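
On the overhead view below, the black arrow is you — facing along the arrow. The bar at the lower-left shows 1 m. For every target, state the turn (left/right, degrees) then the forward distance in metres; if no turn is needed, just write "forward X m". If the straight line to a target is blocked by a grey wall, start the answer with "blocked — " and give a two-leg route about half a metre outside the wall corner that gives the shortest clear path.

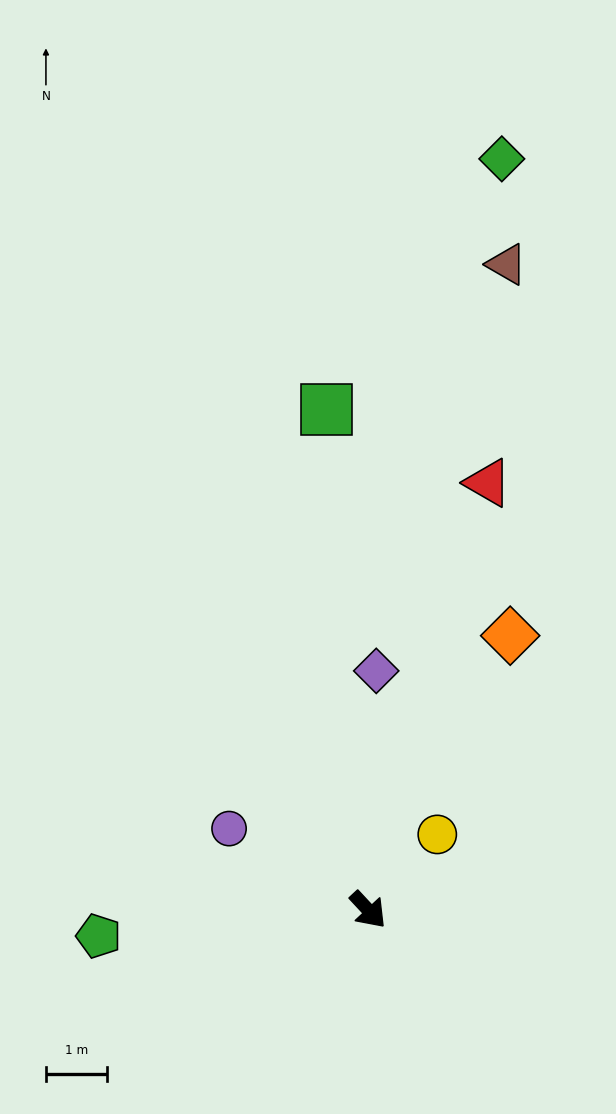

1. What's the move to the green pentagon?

turn right 127°, forward 4.5 m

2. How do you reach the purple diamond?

turn left 135°, forward 3.9 m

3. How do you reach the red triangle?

turn left 121°, forward 7.3 m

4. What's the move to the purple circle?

turn right 163°, forward 2.7 m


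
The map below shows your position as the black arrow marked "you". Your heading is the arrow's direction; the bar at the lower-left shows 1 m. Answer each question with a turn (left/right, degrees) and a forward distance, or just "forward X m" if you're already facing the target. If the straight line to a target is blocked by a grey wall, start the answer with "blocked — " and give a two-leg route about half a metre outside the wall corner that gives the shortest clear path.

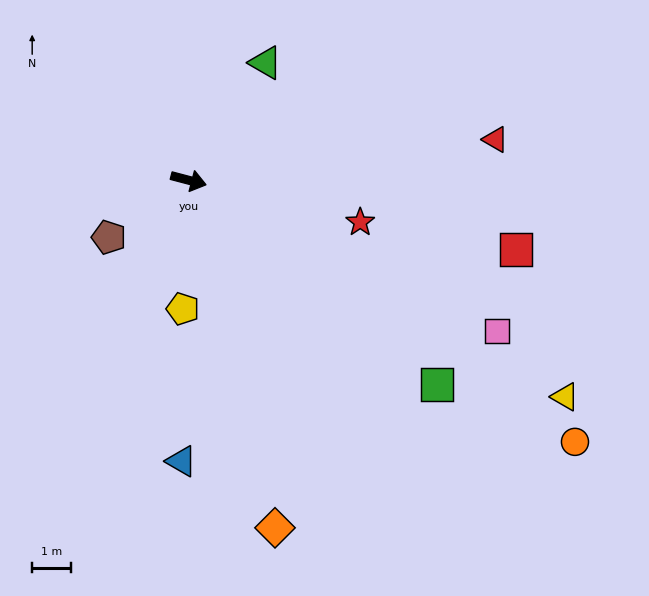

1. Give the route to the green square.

turn right 25°, forward 8.2 m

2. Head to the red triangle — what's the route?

turn left 22°, forward 7.9 m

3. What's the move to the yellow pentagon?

turn right 78°, forward 3.3 m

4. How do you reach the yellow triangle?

turn right 15°, forward 11.1 m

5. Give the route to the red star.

forward 4.5 m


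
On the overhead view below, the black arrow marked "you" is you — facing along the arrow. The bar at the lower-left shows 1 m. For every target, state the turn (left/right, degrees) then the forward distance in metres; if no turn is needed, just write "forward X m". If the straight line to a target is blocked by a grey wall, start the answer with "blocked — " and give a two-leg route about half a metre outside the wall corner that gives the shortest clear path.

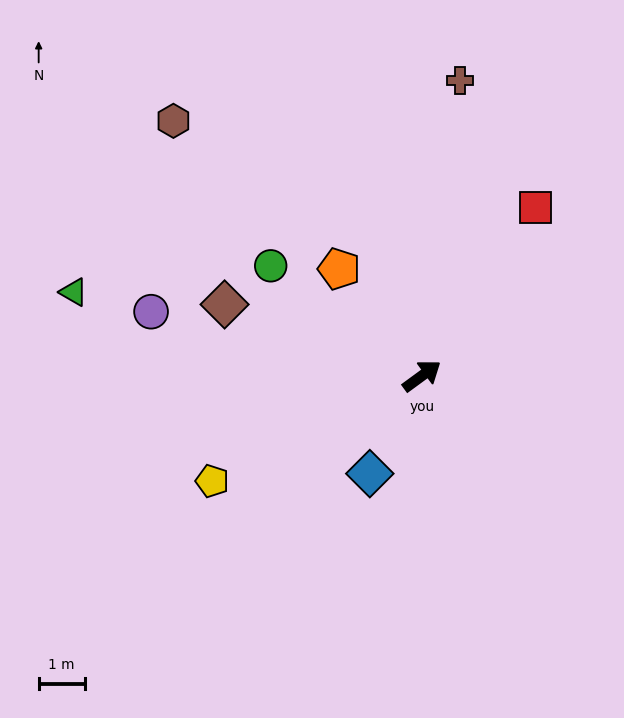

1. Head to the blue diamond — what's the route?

turn right 154°, forward 2.4 m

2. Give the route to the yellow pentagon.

turn left 170°, forward 5.1 m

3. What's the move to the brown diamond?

turn left 124°, forward 4.5 m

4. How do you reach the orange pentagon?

turn left 92°, forward 2.9 m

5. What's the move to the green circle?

turn left 108°, forward 4.1 m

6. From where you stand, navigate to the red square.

turn left 20°, forward 4.4 m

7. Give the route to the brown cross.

turn left 46°, forward 6.4 m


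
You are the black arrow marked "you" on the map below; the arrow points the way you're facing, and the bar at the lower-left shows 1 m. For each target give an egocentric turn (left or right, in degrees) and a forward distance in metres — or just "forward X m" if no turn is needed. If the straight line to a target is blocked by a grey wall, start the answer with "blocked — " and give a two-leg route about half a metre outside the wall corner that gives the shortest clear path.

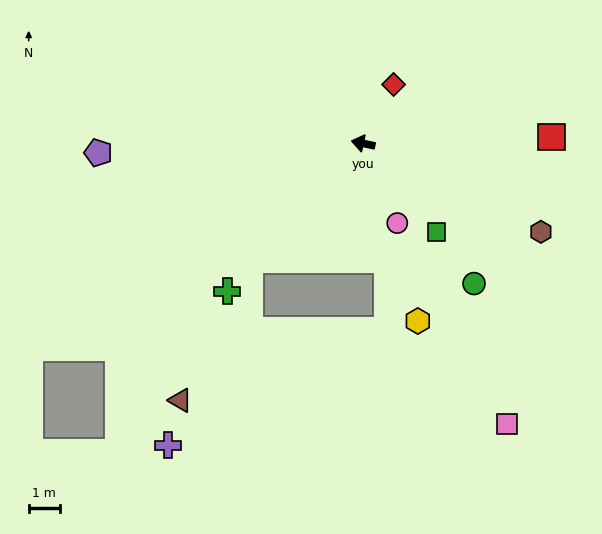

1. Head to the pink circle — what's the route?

turn left 125°, forward 2.8 m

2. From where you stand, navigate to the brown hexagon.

turn left 165°, forward 6.3 m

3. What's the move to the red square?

turn right 166°, forward 6.0 m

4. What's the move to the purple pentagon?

turn left 14°, forward 8.4 m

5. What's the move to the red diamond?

turn right 105°, forward 2.1 m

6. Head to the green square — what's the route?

turn left 141°, forward 3.7 m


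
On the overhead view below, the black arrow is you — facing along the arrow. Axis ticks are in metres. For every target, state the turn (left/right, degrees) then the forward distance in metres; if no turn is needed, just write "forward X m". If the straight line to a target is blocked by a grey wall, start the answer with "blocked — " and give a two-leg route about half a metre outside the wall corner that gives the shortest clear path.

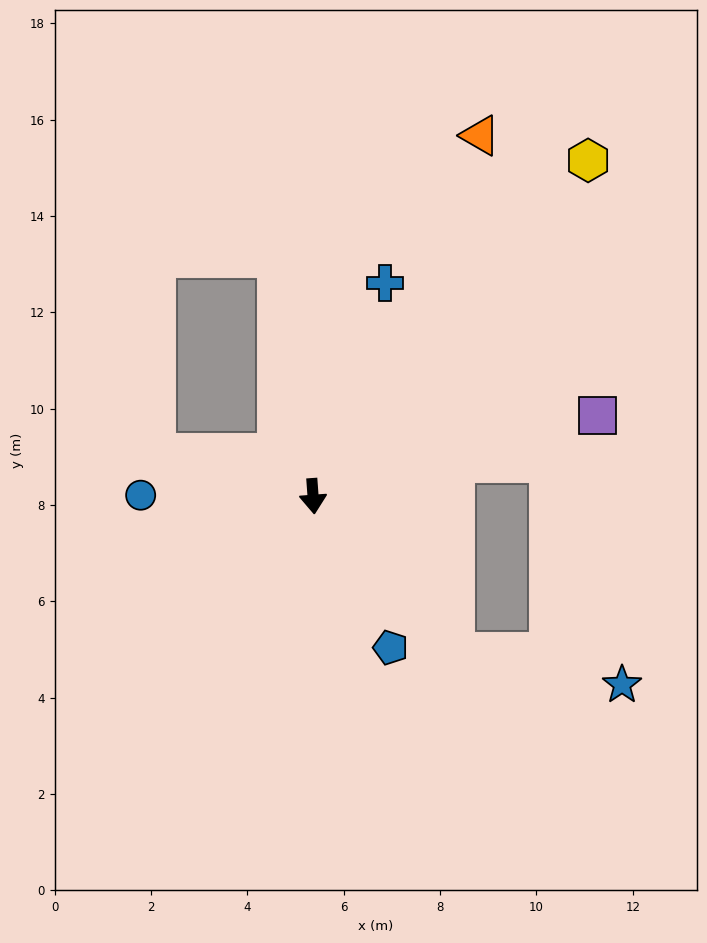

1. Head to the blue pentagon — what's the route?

turn left 23°, forward 3.5 m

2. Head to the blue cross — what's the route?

turn left 157°, forward 4.7 m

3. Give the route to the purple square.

turn left 102°, forward 6.1 m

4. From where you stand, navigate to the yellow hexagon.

turn left 137°, forward 9.0 m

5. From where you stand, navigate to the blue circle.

turn right 94°, forward 3.6 m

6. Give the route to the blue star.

blocked — turn left 38°, forward 4.4 m, then turn left 37°, forward 3.5 m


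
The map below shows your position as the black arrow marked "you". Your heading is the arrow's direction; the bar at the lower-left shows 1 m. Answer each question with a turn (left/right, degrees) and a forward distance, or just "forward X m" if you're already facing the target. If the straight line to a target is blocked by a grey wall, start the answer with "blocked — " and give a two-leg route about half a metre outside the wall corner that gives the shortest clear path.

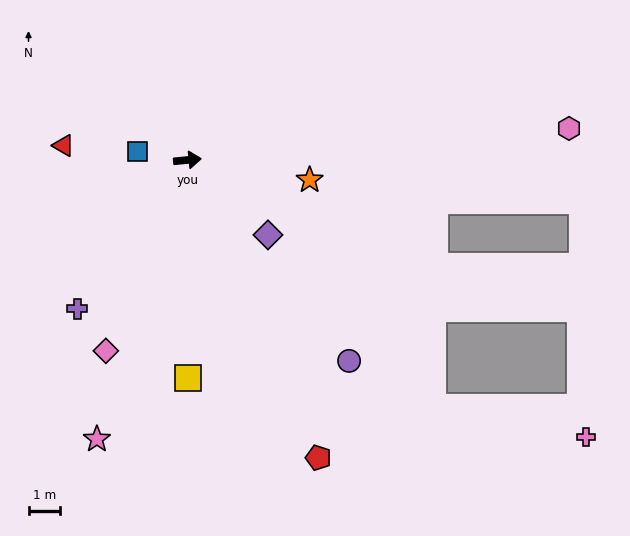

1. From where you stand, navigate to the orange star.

turn right 15°, forward 3.9 m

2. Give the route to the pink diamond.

turn right 119°, forward 6.6 m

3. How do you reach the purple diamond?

turn right 48°, forward 3.5 m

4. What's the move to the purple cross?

turn right 132°, forward 5.9 m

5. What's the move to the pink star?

turn right 114°, forward 9.3 m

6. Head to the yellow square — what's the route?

turn right 95°, forward 6.9 m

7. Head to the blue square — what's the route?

turn left 165°, forward 1.6 m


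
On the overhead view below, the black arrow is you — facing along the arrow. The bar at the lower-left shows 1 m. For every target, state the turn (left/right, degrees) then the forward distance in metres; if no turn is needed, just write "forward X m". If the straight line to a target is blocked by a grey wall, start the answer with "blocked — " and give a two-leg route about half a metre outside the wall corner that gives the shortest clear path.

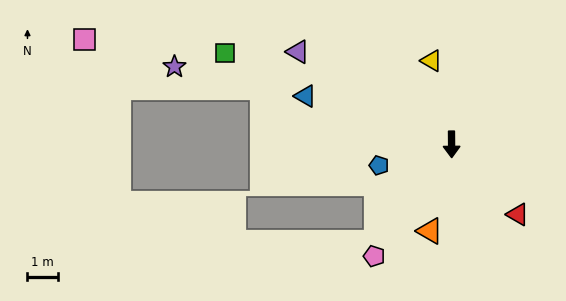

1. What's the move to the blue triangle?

turn right 109°, forward 5.1 m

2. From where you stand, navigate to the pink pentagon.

turn right 35°, forward 4.5 m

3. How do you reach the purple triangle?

turn right 122°, forward 6.0 m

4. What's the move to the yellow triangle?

turn right 167°, forward 2.9 m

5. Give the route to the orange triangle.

turn right 15°, forward 3.0 m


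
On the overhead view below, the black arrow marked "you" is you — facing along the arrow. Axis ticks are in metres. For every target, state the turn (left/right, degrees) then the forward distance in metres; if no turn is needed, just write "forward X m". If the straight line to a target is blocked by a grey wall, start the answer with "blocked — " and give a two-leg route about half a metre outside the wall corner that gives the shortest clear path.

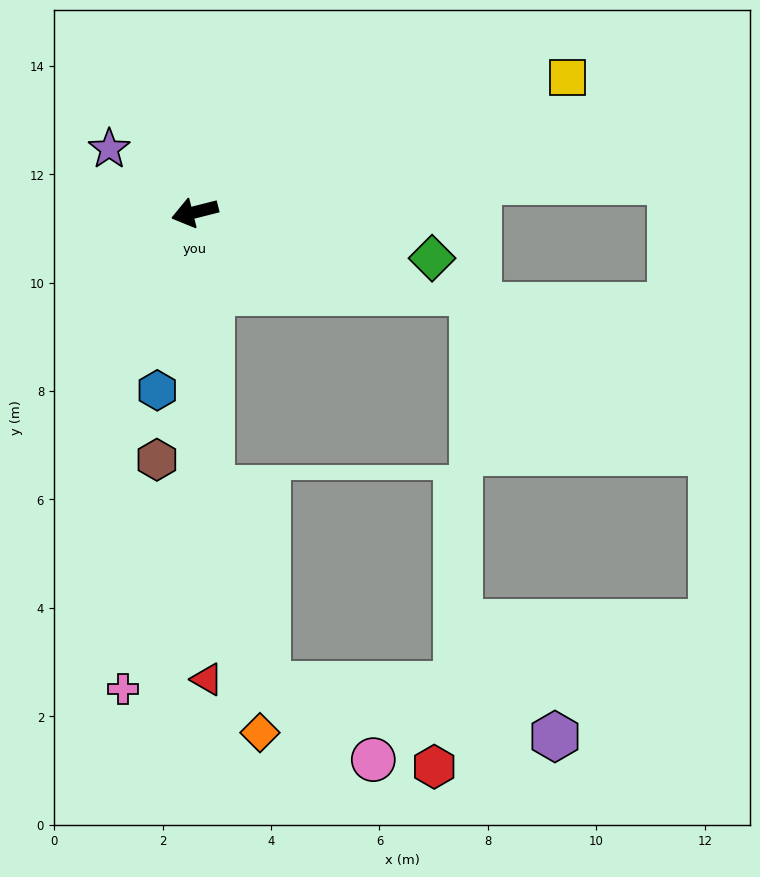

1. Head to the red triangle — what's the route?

turn left 77°, forward 8.6 m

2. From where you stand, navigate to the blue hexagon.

turn left 64°, forward 3.4 m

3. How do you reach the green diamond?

turn left 155°, forward 4.5 m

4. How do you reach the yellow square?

turn right 174°, forward 7.3 m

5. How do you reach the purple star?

turn right 51°, forward 2.0 m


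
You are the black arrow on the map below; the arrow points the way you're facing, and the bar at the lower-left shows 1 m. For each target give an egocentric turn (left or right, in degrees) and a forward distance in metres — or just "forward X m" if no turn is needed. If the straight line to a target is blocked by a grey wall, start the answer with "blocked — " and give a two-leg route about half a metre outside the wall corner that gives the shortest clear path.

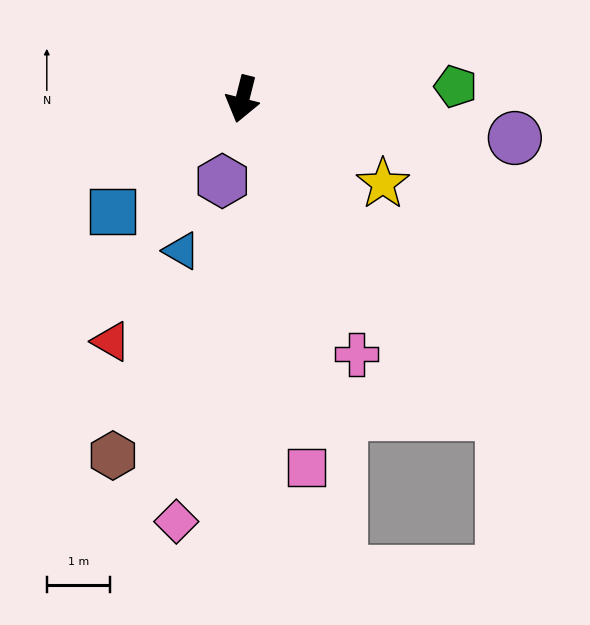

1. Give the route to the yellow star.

turn left 73°, forward 2.6 m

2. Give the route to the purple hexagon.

forward 1.3 m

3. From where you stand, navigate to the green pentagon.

turn left 108°, forward 3.4 m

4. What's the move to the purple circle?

turn left 96°, forward 4.3 m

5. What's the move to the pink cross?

turn left 38°, forward 4.4 m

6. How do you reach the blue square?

turn right 35°, forward 2.7 m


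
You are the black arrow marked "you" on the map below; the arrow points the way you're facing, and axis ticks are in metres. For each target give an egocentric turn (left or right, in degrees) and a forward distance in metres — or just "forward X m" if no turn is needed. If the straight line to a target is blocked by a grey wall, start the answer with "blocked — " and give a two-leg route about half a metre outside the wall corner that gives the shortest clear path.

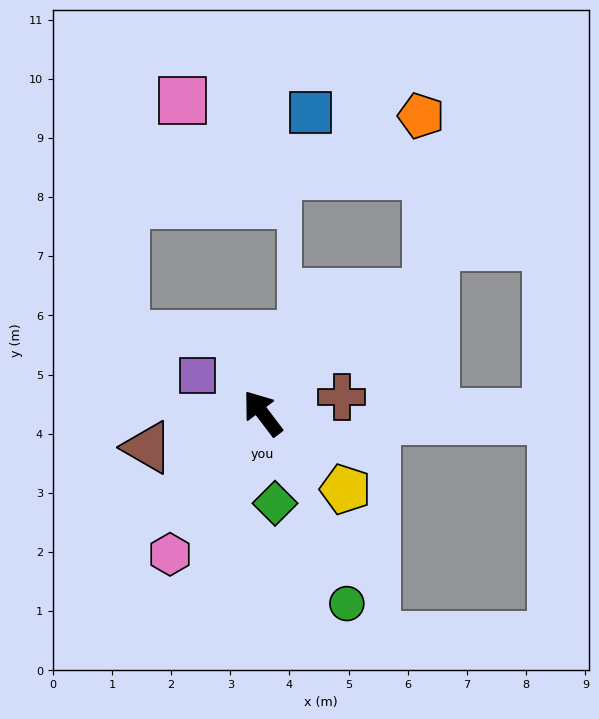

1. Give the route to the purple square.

turn left 23°, forward 1.3 m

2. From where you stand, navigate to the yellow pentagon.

turn right 170°, forward 1.9 m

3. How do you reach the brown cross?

turn right 115°, forward 1.4 m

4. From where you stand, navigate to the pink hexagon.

turn left 110°, forward 2.9 m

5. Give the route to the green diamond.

turn left 151°, forward 1.5 m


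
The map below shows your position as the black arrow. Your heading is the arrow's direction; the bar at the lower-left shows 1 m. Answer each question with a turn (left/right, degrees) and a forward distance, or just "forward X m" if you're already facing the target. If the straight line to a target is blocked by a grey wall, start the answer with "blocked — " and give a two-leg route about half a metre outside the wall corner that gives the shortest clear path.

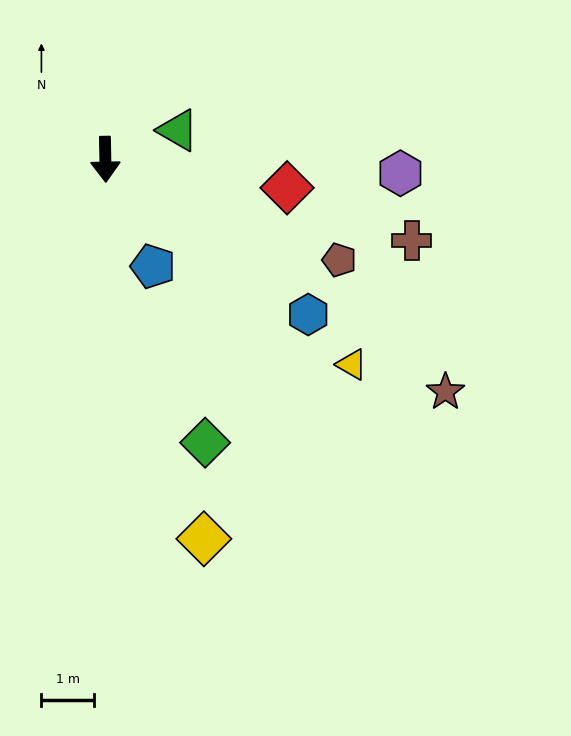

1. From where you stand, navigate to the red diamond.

turn left 80°, forward 3.5 m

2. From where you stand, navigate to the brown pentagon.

turn left 66°, forward 4.9 m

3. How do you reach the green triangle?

turn left 111°, forward 1.5 m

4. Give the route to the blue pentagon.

turn left 23°, forward 2.2 m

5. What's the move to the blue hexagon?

turn left 51°, forward 4.9 m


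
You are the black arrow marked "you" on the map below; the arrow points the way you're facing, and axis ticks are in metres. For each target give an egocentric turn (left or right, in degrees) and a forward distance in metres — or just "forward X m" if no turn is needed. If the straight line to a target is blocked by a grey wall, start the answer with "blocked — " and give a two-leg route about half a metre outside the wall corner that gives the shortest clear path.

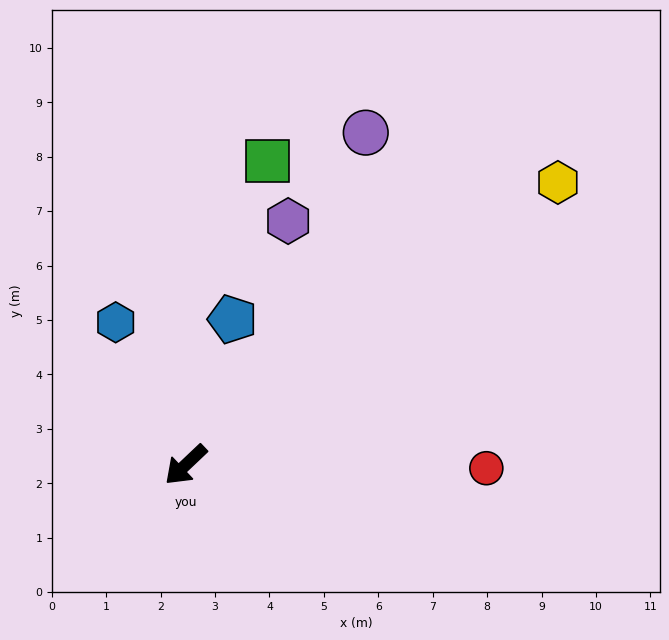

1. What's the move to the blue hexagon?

turn right 107°, forward 2.9 m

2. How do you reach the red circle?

turn left 136°, forward 5.5 m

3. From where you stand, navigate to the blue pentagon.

turn right 151°, forward 2.8 m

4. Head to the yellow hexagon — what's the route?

turn left 174°, forward 8.6 m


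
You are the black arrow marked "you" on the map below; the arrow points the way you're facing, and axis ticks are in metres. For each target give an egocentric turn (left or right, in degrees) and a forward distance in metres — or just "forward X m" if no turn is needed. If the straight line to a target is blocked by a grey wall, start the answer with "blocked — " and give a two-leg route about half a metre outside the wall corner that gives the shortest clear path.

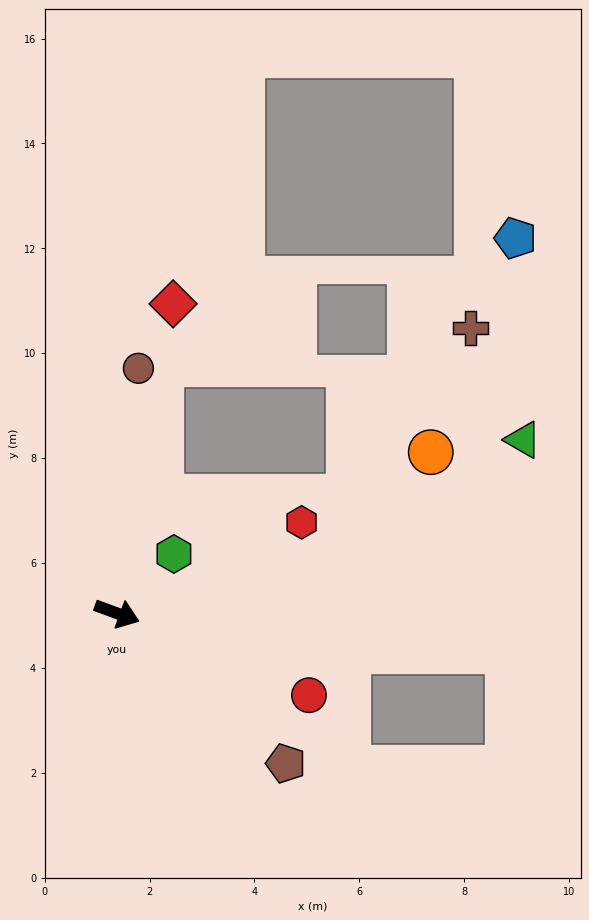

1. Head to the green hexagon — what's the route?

turn left 66°, forward 1.6 m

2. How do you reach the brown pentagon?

turn right 22°, forward 4.3 m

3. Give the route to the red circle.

turn right 3°, forward 4.0 m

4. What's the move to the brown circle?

turn left 105°, forward 4.7 m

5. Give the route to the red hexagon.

turn left 46°, forward 3.9 m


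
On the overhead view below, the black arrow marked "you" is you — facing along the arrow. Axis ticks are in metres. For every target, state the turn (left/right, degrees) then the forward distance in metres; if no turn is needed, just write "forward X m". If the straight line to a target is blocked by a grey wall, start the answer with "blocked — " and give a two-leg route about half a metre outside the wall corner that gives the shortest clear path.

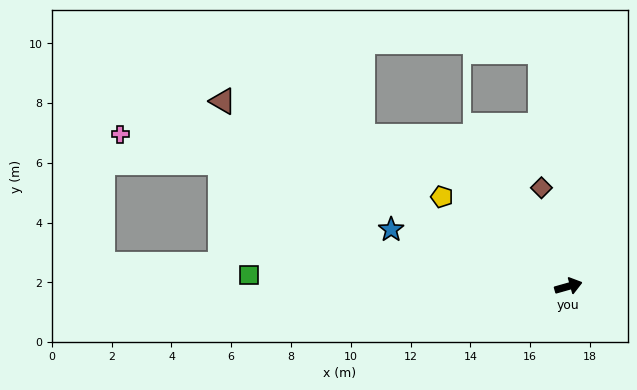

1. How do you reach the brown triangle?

turn left 136°, forward 13.1 m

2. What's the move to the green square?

turn left 162°, forward 10.7 m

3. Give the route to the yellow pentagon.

turn left 129°, forward 5.2 m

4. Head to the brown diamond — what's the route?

turn left 90°, forward 3.4 m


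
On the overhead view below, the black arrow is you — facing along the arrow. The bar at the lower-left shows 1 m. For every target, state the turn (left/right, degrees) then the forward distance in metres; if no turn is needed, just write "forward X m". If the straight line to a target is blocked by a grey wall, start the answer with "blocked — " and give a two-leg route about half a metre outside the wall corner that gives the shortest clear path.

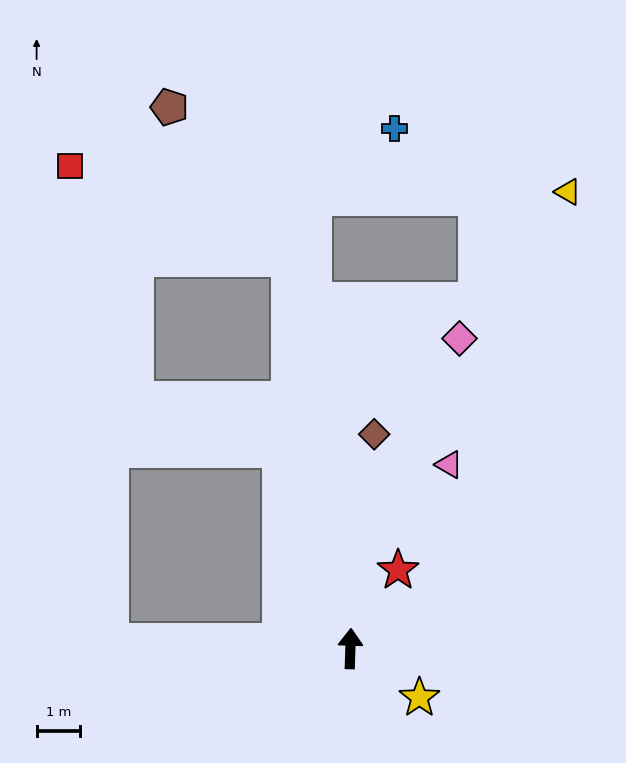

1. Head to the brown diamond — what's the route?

turn right 5°, forward 5.0 m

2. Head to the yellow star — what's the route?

turn right 124°, forward 1.9 m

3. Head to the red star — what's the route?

turn right 29°, forward 2.1 m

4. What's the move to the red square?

blocked — turn left 11°, forward 9.1 m, then turn left 58°, forward 5.5 m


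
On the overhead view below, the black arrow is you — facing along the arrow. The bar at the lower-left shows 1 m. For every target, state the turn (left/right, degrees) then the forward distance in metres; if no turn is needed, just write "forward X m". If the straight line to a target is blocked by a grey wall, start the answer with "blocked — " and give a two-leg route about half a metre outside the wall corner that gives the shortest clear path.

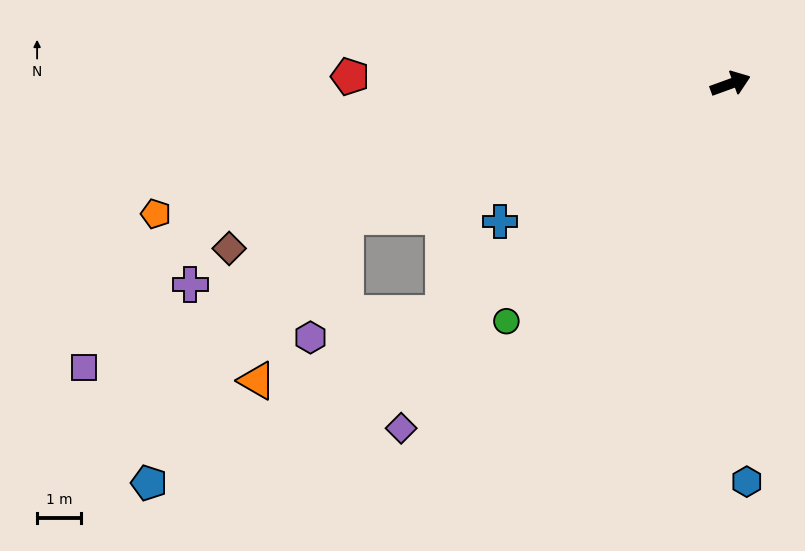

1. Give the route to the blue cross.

turn right 169°, forward 6.2 m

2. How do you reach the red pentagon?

turn left 159°, forward 8.8 m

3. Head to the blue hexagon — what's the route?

turn right 108°, forward 9.2 m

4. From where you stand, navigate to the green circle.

turn right 153°, forward 7.5 m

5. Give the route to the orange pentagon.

turn left 173°, forward 13.6 m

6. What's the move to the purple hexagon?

blocked — turn right 161°, forward 8.5 m, then turn right 29°, forward 3.1 m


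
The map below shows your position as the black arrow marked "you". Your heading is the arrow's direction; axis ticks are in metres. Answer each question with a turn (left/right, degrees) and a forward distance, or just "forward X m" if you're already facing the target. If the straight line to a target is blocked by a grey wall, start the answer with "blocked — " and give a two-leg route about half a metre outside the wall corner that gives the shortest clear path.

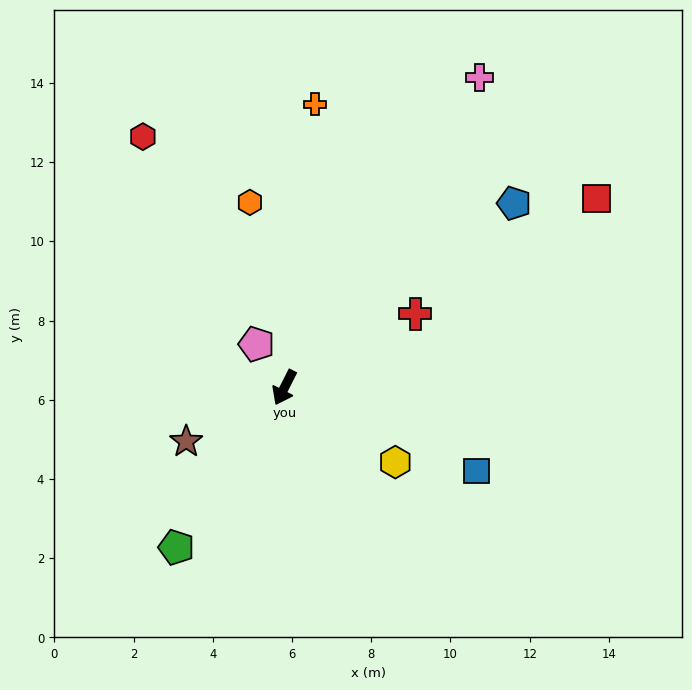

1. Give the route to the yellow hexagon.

turn left 83°, forward 3.4 m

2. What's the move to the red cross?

turn left 146°, forward 3.8 m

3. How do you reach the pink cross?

turn left 175°, forward 9.2 m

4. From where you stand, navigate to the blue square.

turn left 93°, forward 5.3 m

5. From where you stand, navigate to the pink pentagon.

turn right 120°, forward 1.3 m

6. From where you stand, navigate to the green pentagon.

turn right 7°, forward 4.9 m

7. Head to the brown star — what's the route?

turn right 34°, forward 2.8 m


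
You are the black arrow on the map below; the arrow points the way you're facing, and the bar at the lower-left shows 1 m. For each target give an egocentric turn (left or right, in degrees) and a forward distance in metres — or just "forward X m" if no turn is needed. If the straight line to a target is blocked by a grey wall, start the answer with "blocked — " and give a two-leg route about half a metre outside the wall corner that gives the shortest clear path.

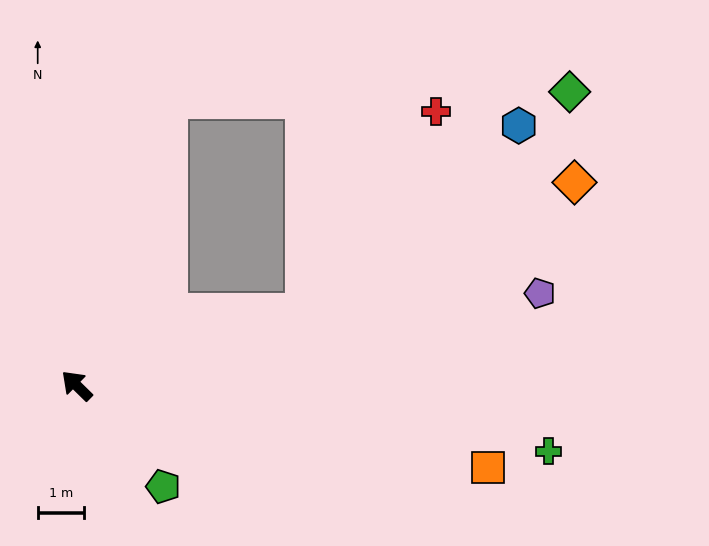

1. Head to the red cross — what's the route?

blocked — turn right 118°, forward 5.2 m, then turn left 39°, forward 5.2 m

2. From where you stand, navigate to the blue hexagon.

blocked — turn right 118°, forward 5.2 m, then turn left 24°, forward 6.2 m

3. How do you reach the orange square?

turn right 147°, forward 9.1 m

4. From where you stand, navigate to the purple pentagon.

turn right 124°, forward 10.3 m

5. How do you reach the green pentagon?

turn left 175°, forward 2.9 m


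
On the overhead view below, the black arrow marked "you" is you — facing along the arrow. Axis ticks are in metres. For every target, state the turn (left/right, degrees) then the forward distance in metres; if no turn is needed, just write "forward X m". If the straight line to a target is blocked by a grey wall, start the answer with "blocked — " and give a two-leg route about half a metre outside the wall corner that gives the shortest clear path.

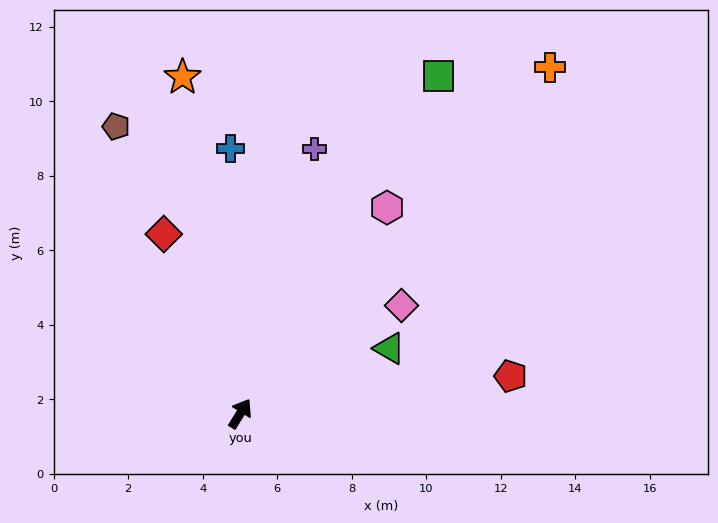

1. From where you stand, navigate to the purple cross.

turn left 16°, forward 7.4 m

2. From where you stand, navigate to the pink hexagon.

turn right 4°, forward 6.8 m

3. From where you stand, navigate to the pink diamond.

turn right 24°, forward 5.2 m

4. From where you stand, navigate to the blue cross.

turn left 34°, forward 7.1 m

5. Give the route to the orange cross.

turn right 10°, forward 12.5 m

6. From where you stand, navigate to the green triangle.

turn right 35°, forward 4.4 m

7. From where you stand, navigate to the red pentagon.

turn right 50°, forward 7.3 m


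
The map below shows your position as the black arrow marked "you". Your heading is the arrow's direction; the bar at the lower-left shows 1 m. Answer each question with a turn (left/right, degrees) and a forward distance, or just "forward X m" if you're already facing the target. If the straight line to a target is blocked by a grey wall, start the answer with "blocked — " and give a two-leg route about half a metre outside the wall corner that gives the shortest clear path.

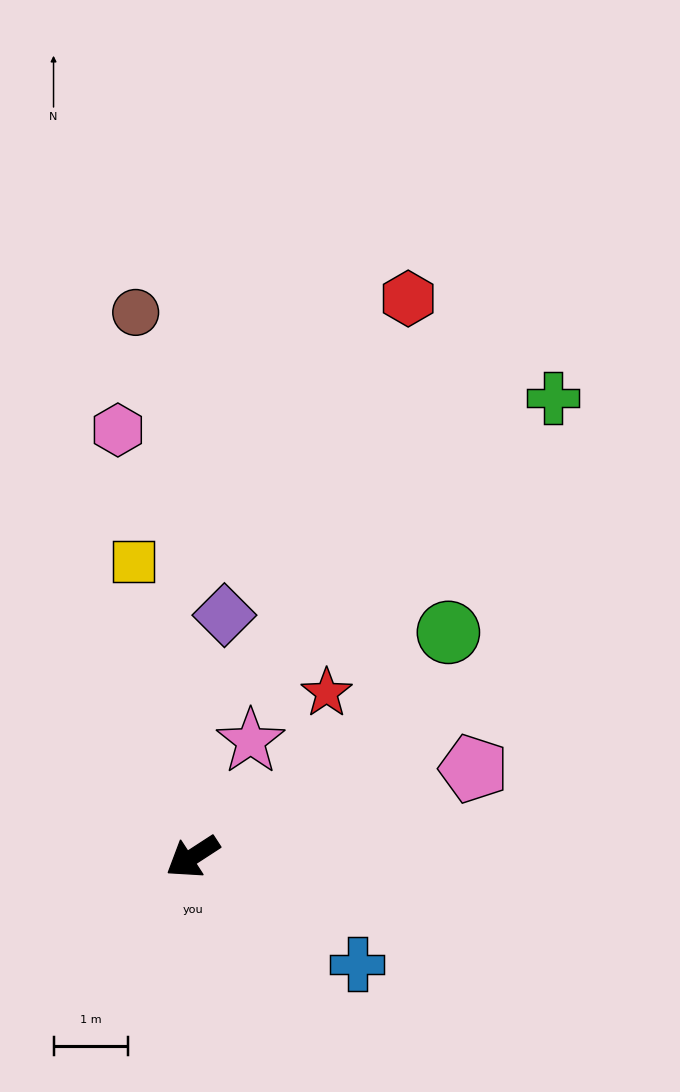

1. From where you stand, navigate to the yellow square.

turn right 112°, forward 4.1 m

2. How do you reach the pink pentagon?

turn left 164°, forward 4.0 m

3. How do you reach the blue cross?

turn left 114°, forward 2.6 m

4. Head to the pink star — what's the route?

turn right 150°, forward 1.7 m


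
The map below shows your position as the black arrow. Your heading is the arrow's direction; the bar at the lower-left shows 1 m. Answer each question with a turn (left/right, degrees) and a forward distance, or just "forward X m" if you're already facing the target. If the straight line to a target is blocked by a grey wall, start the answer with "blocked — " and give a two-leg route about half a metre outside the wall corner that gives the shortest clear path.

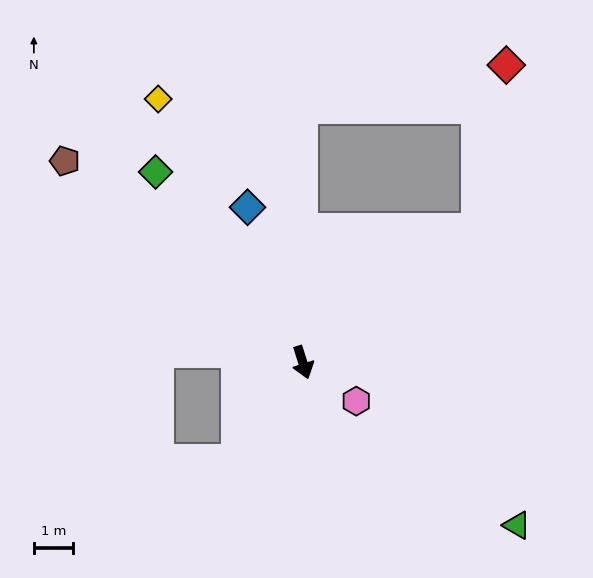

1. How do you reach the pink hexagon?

turn left 36°, forward 1.7 m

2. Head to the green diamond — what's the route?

turn right 160°, forward 6.2 m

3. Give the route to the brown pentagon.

turn right 148°, forward 8.0 m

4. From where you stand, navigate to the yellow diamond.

turn right 169°, forward 7.7 m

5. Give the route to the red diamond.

blocked — turn left 110°, forward 5.6 m, then turn left 42°, forward 4.3 m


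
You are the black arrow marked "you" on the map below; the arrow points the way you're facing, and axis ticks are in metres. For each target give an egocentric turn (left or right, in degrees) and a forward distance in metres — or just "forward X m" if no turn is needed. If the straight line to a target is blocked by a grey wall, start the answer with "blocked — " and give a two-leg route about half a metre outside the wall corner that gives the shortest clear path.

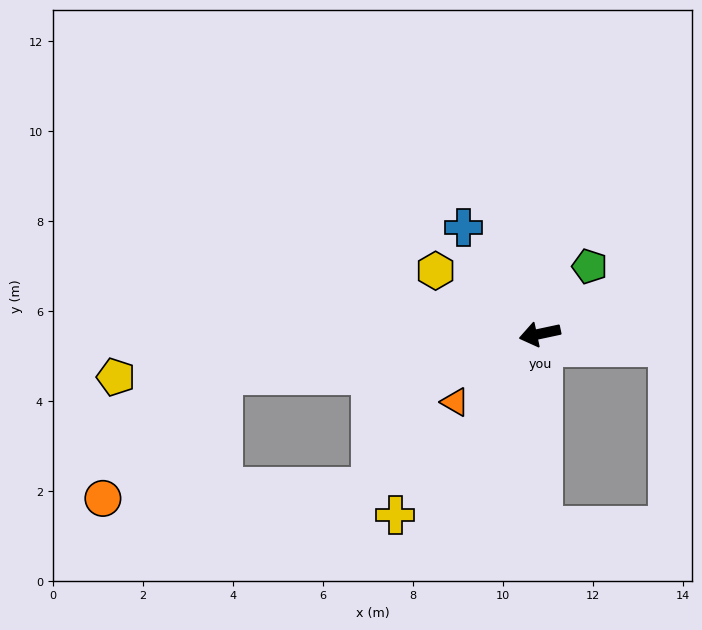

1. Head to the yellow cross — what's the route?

turn left 39°, forward 5.2 m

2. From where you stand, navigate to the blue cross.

turn right 66°, forward 2.9 m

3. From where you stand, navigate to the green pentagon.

turn right 139°, forward 1.9 m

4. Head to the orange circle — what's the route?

blocked — turn right 5°, forward 7.1 m, then turn left 38°, forward 3.8 m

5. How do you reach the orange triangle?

turn left 27°, forward 2.4 m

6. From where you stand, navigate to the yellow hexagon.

turn right 43°, forward 2.7 m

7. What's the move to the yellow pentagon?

turn right 6°, forward 9.5 m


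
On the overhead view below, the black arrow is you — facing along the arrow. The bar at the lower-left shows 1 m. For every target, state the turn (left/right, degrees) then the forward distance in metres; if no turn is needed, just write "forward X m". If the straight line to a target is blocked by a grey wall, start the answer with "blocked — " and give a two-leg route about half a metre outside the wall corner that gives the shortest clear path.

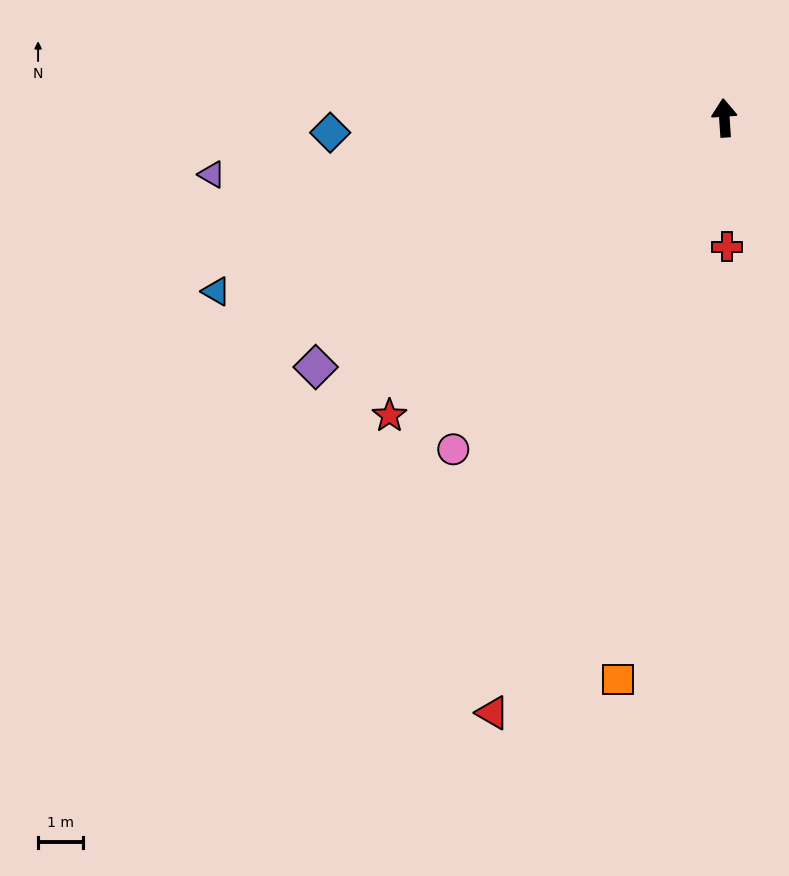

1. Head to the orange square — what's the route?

turn left 165°, forward 12.7 m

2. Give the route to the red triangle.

turn left 155°, forward 14.2 m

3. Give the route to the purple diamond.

turn left 118°, forward 10.7 m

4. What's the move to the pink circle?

turn left 137°, forward 9.5 m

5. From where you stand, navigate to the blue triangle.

turn left 105°, forward 12.0 m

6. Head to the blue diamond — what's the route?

turn left 88°, forward 8.8 m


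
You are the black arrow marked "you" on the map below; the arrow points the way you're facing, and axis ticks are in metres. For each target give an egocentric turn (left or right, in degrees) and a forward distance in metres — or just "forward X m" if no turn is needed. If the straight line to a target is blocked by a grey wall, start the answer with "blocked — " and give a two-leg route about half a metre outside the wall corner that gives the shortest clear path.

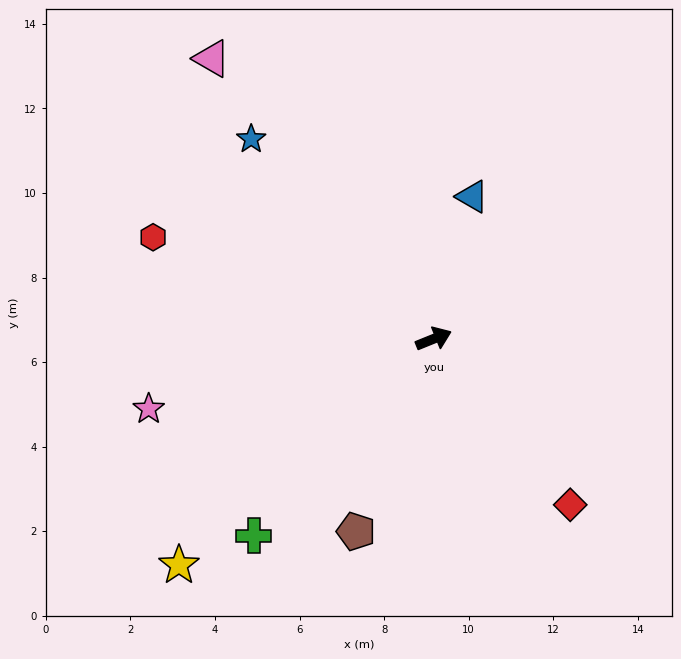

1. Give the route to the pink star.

turn left 172°, forward 6.9 m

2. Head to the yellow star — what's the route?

turn right 160°, forward 8.1 m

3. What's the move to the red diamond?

turn right 73°, forward 5.1 m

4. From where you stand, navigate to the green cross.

turn right 154°, forward 6.3 m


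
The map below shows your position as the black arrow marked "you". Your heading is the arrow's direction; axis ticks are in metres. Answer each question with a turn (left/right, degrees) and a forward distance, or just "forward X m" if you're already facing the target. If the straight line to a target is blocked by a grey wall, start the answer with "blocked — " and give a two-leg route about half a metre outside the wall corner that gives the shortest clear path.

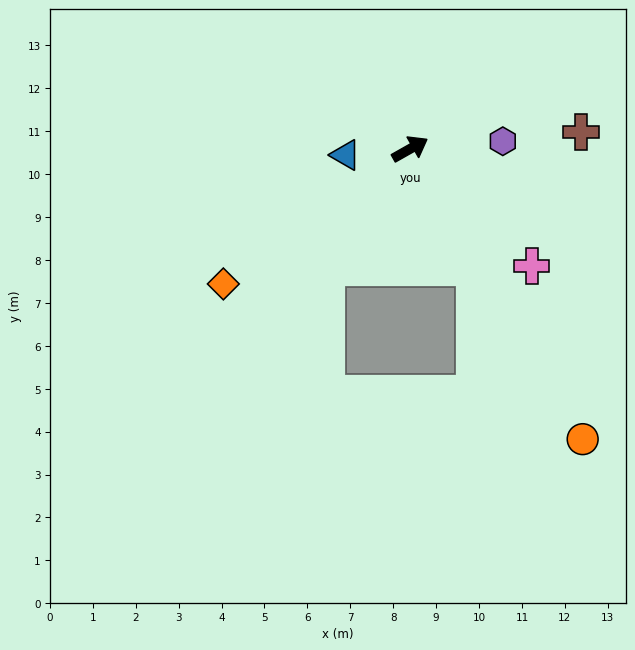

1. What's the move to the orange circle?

turn right 89°, forward 7.9 m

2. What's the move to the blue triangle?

turn left 156°, forward 1.5 m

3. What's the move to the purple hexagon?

turn right 25°, forward 2.2 m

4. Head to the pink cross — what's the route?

turn right 73°, forward 3.9 m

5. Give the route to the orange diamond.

turn right 174°, forward 5.4 m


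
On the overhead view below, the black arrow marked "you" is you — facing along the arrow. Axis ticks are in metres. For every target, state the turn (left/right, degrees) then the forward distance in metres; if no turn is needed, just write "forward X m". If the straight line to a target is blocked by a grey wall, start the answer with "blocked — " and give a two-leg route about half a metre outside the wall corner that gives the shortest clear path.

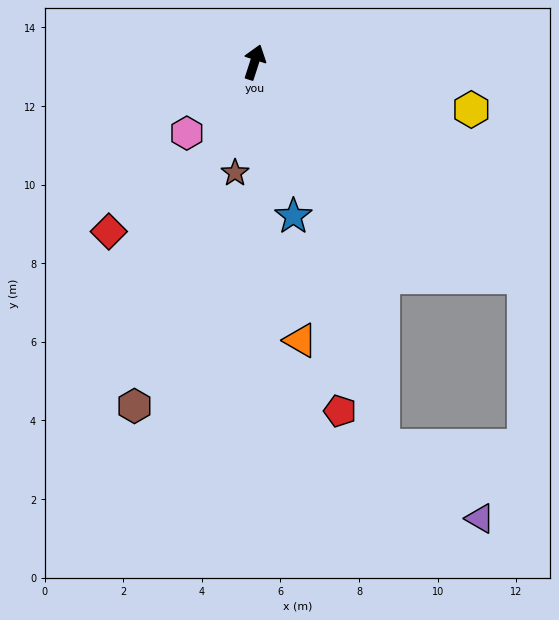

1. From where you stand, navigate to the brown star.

turn right 172°, forward 2.9 m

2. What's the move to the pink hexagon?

turn left 154°, forward 2.5 m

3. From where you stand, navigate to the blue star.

turn right 148°, forward 4.0 m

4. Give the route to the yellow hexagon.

turn right 84°, forward 5.6 m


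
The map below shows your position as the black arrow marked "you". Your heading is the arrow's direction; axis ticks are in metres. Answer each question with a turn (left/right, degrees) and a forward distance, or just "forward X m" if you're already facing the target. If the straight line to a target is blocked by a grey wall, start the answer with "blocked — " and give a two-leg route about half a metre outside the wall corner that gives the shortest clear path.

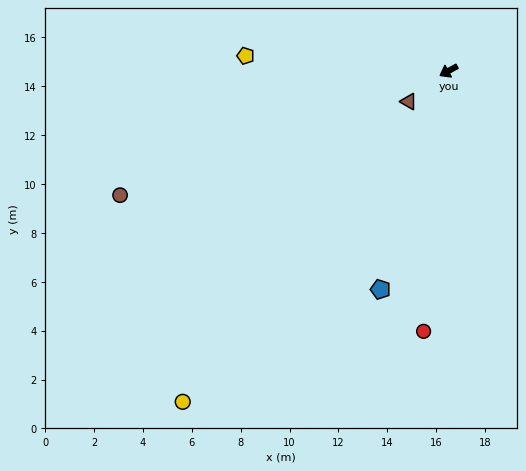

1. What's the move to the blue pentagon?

turn left 44°, forward 9.4 m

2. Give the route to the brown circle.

turn right 8°, forward 14.4 m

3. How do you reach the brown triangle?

turn left 9°, forward 2.1 m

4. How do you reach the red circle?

turn left 56°, forward 10.7 m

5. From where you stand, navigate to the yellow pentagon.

turn right 33°, forward 8.3 m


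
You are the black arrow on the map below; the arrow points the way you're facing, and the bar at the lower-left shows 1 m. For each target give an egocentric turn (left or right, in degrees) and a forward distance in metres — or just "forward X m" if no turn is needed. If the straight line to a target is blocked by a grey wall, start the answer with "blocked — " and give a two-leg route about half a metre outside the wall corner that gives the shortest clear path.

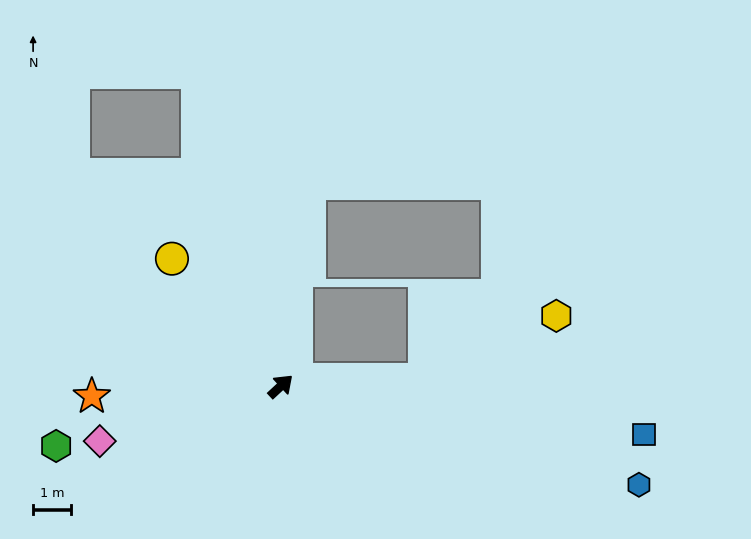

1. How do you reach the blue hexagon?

turn right 58°, forward 9.7 m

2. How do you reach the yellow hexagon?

blocked — turn right 40°, forward 3.8 m, then turn left 23°, forward 3.8 m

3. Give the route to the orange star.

turn left 140°, forward 5.0 m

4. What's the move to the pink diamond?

turn left 154°, forward 5.0 m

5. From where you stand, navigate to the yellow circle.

turn left 88°, forward 4.4 m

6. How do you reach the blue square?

turn right 50°, forward 9.6 m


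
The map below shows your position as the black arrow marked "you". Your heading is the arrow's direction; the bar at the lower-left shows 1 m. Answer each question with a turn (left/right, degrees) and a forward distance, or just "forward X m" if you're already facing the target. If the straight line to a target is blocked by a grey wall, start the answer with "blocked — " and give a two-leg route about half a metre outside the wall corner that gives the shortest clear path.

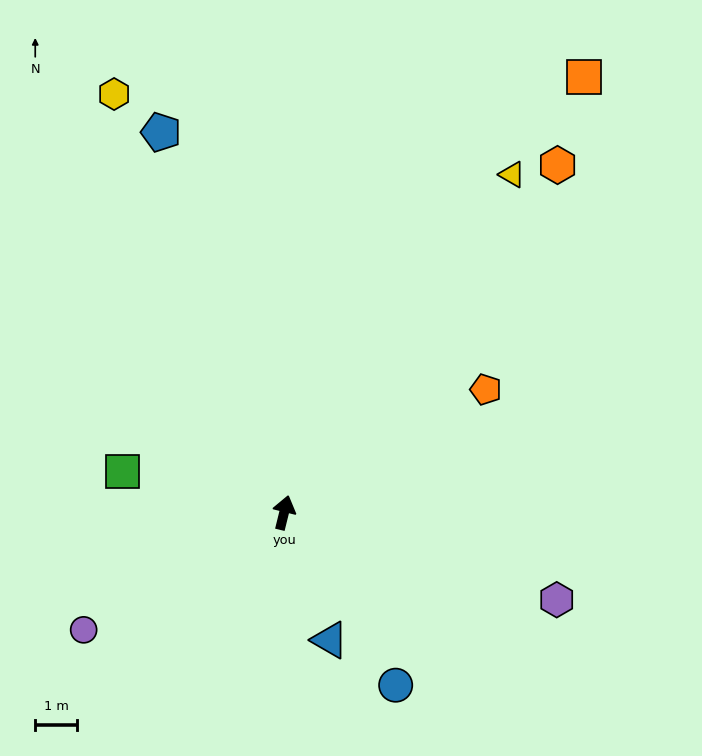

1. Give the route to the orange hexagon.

turn right 24°, forward 10.6 m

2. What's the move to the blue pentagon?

turn left 32°, forward 9.6 m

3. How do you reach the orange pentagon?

turn right 45°, forward 5.7 m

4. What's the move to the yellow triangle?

turn right 20°, forward 9.8 m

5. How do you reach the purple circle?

turn left 134°, forward 5.6 m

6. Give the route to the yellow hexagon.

turn left 36°, forward 10.8 m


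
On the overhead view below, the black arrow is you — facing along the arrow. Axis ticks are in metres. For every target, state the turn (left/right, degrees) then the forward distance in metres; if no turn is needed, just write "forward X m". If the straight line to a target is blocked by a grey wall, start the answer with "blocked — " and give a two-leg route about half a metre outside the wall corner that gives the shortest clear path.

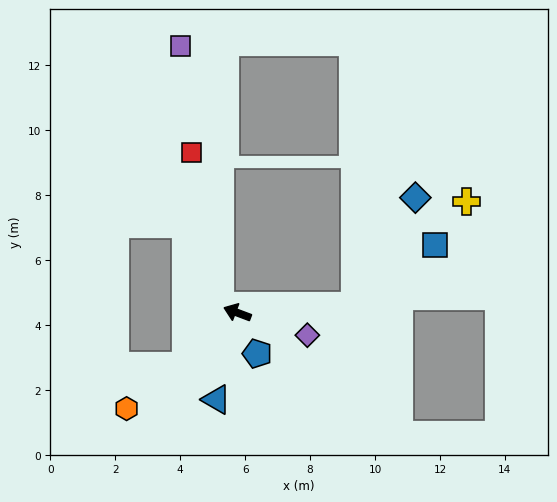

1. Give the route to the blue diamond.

blocked — turn right 156°, forward 3.6 m, then turn left 57°, forward 3.8 m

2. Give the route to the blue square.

blocked — turn right 156°, forward 3.6 m, then turn left 34°, forward 3.1 m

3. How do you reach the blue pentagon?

turn left 137°, forward 1.4 m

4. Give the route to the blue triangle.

turn left 97°, forward 2.8 m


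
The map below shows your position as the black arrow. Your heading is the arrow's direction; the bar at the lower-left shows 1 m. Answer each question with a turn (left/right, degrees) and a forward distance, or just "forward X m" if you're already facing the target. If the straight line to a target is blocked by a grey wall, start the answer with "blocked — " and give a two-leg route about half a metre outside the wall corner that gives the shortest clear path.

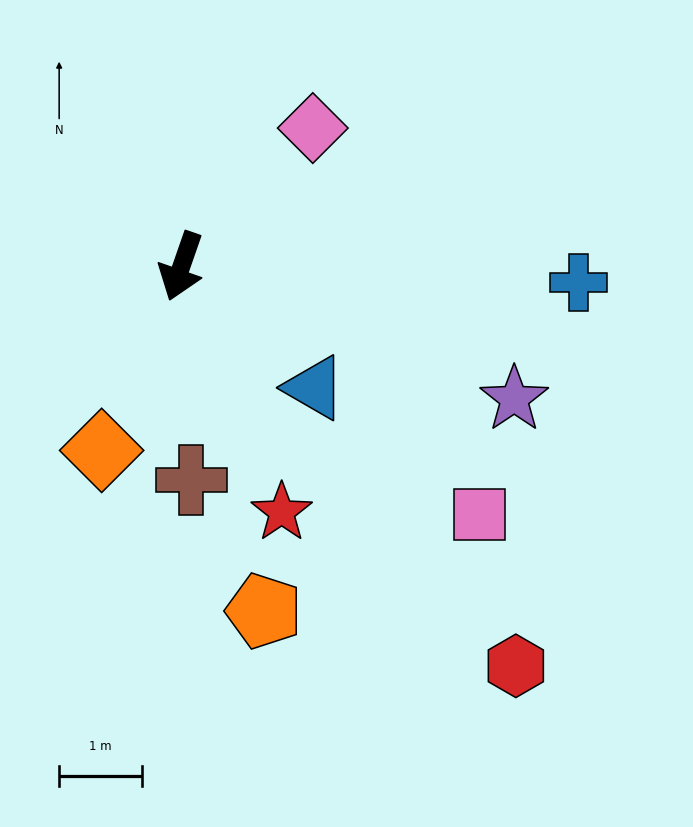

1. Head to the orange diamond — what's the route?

turn right 4°, forward 2.4 m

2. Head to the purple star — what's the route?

turn left 87°, forward 4.3 m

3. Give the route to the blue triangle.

turn left 67°, forward 2.2 m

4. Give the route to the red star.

turn left 41°, forward 3.2 m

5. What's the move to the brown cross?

turn left 22°, forward 2.6 m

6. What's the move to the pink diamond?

turn left 156°, forward 2.3 m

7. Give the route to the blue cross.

turn left 107°, forward 4.8 m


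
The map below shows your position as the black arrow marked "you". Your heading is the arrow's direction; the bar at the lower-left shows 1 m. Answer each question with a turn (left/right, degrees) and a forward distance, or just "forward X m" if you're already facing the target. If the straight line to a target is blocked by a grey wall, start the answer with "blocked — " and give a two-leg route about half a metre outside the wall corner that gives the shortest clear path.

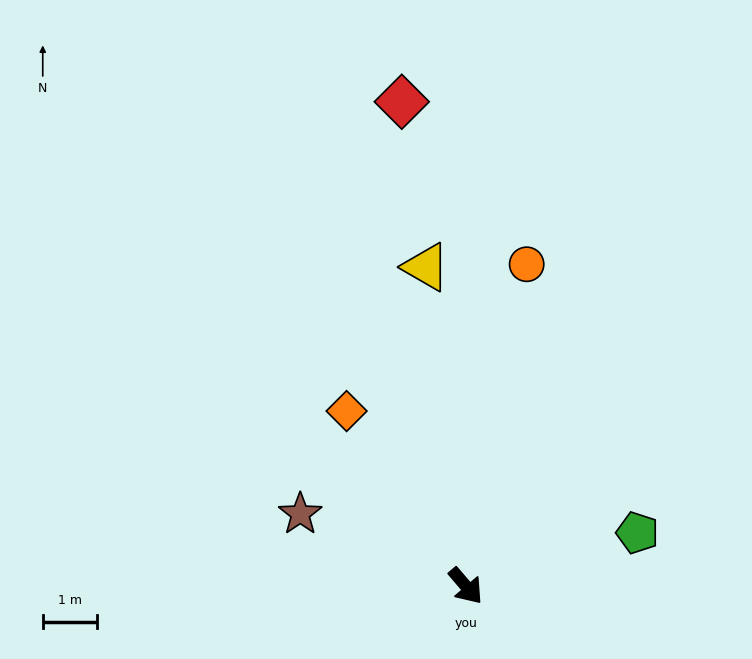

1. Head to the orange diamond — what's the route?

turn left 174°, forward 3.9 m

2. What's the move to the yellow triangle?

turn left 147°, forward 5.9 m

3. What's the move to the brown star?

turn right 154°, forward 3.3 m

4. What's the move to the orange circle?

turn left 129°, forward 6.0 m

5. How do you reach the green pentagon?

turn left 67°, forward 3.3 m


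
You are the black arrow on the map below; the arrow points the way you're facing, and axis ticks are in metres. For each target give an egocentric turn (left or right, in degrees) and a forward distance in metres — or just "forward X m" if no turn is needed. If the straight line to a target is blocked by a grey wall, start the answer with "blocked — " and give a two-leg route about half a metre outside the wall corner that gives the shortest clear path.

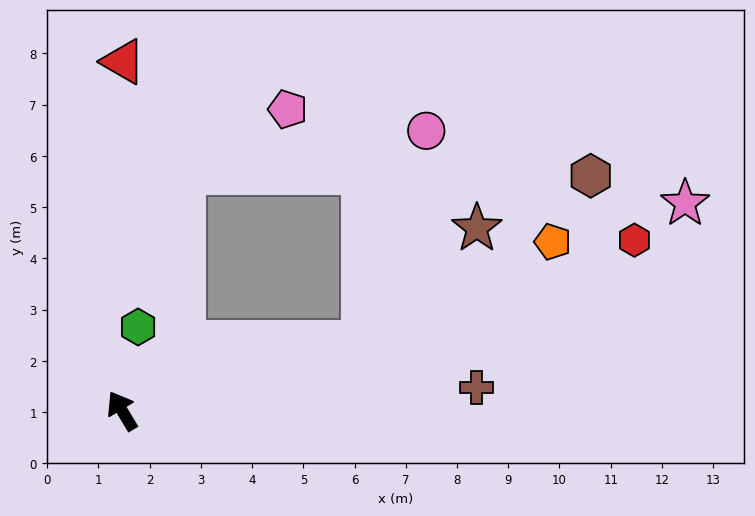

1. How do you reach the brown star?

blocked — turn right 105°, forward 4.9 m, then turn left 29°, forward 3.1 m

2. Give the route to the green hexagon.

turn right 42°, forward 1.7 m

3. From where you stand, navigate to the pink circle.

blocked — turn right 105°, forward 4.9 m, then turn left 57°, forward 4.3 m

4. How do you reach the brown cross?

turn right 117°, forward 6.9 m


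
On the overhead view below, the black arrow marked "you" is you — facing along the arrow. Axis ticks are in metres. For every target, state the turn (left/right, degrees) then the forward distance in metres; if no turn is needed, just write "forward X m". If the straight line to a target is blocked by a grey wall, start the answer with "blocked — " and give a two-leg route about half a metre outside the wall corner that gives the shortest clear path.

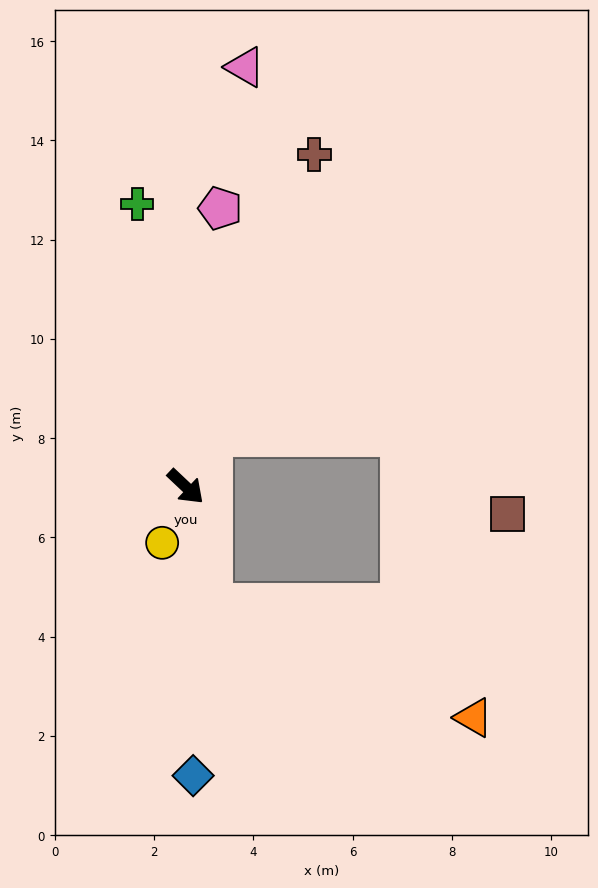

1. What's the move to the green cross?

turn left 143°, forward 5.8 m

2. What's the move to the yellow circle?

turn right 69°, forward 1.2 m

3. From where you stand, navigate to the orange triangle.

blocked — turn right 34°, forward 2.4 m, then turn left 54°, forward 5.7 m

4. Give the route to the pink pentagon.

turn left 126°, forward 5.7 m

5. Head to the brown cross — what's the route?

turn left 112°, forward 7.2 m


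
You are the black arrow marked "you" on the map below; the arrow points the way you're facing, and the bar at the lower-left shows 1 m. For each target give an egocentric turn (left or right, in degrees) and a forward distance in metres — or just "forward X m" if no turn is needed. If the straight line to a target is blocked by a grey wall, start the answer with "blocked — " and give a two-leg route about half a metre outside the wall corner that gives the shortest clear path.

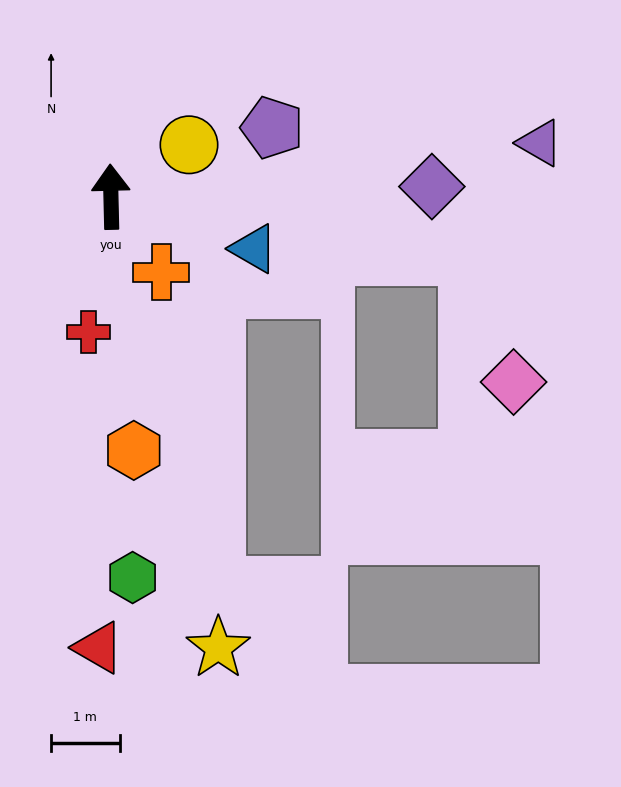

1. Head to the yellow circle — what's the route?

turn right 58°, forward 1.4 m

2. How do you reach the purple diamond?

turn right 90°, forward 4.7 m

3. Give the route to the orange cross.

turn right 148°, forward 1.3 m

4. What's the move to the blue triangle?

turn right 111°, forward 2.2 m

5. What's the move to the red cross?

turn left 169°, forward 2.0 m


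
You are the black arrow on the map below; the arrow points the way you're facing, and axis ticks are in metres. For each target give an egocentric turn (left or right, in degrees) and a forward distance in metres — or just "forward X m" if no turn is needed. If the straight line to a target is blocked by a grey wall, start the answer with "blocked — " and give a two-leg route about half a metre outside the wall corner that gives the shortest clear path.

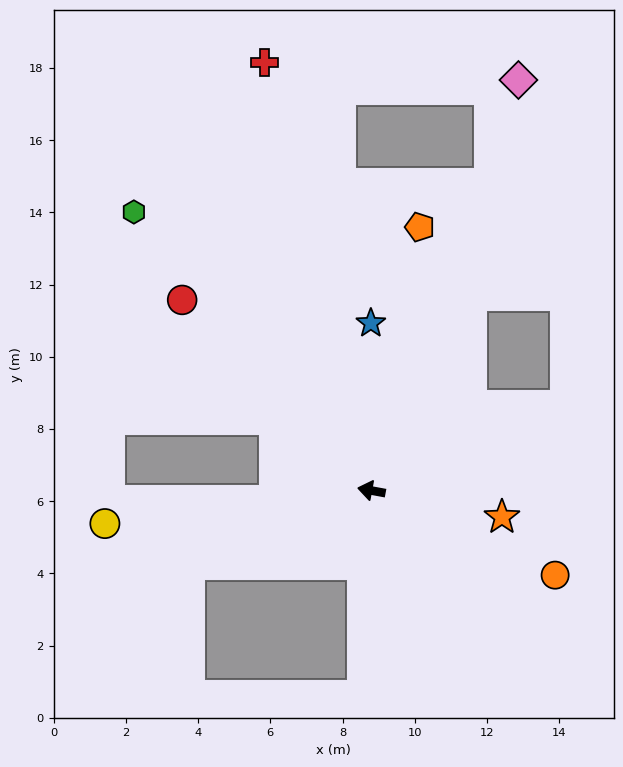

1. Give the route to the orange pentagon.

turn right 90°, forward 7.4 m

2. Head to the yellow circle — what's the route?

turn left 18°, forward 7.4 m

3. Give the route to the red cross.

turn right 66°, forward 12.2 m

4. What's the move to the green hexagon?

turn right 39°, forward 10.1 m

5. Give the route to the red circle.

turn right 35°, forward 7.4 m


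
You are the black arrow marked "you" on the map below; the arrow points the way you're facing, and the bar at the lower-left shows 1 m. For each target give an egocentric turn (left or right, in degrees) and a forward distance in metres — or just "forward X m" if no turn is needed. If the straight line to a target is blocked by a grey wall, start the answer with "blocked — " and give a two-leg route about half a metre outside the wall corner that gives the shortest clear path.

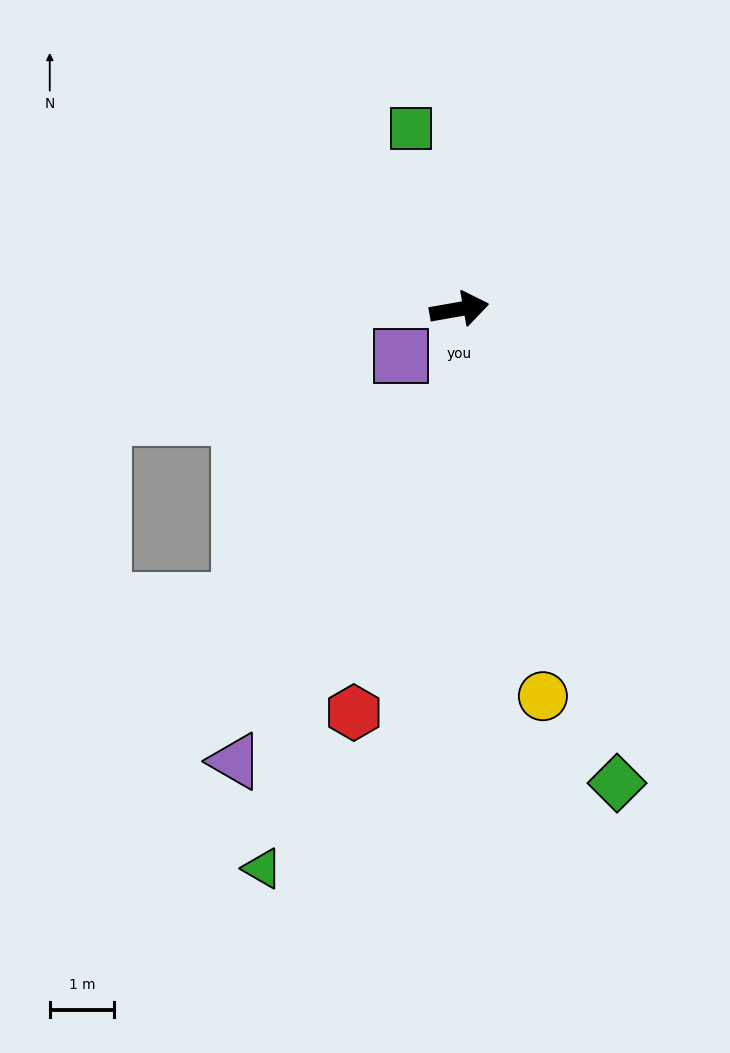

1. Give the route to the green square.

turn left 95°, forward 2.9 m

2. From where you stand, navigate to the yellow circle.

turn right 88°, forward 6.1 m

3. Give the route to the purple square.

turn right 151°, forward 1.2 m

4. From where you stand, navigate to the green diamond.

turn right 82°, forward 7.7 m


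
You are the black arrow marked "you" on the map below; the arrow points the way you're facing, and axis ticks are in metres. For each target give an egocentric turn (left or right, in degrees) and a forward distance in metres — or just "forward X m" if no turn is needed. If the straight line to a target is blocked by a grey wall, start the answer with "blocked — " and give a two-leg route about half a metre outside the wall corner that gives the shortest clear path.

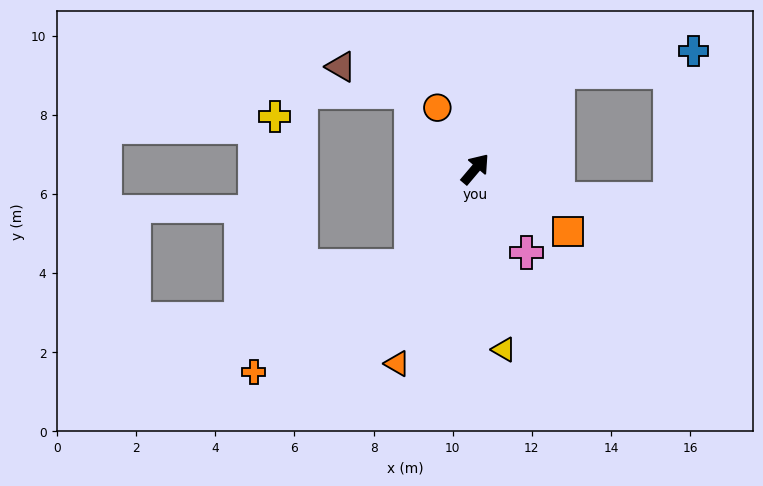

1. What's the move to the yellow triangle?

turn right 131°, forward 4.6 m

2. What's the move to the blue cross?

blocked — forward 3.2 m, then turn right 41°, forward 3.5 m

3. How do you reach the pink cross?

turn right 108°, forward 2.5 m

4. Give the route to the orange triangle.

turn right 162°, forward 5.3 m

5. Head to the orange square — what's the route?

turn right 84°, forward 2.8 m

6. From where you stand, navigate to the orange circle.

turn left 72°, forward 1.8 m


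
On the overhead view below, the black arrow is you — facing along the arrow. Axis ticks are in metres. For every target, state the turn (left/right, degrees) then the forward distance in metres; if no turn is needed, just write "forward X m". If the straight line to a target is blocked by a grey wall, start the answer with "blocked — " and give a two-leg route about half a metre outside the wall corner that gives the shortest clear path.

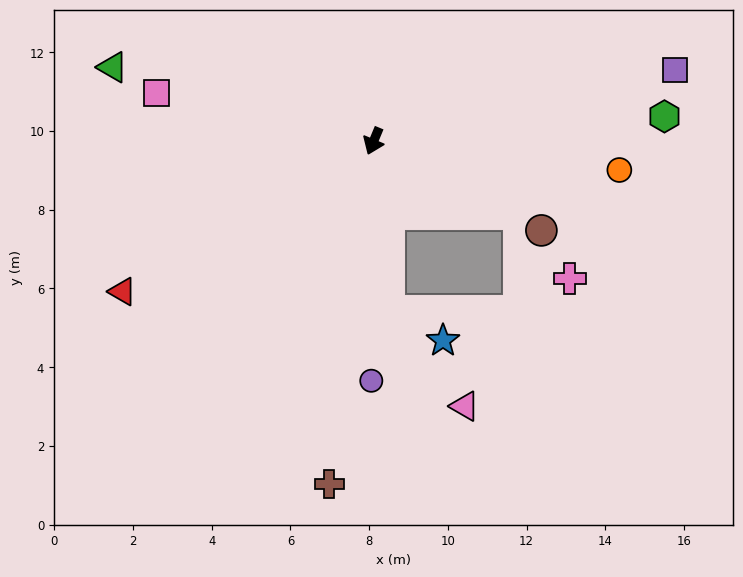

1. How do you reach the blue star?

blocked — turn left 27°, forward 4.3 m, then turn left 58°, forward 1.6 m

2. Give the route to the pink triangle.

blocked — turn left 27°, forward 4.3 m, then turn left 35°, forward 3.1 m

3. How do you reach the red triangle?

turn right 37°, forward 7.4 m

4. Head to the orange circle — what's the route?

turn left 106°, forward 6.3 m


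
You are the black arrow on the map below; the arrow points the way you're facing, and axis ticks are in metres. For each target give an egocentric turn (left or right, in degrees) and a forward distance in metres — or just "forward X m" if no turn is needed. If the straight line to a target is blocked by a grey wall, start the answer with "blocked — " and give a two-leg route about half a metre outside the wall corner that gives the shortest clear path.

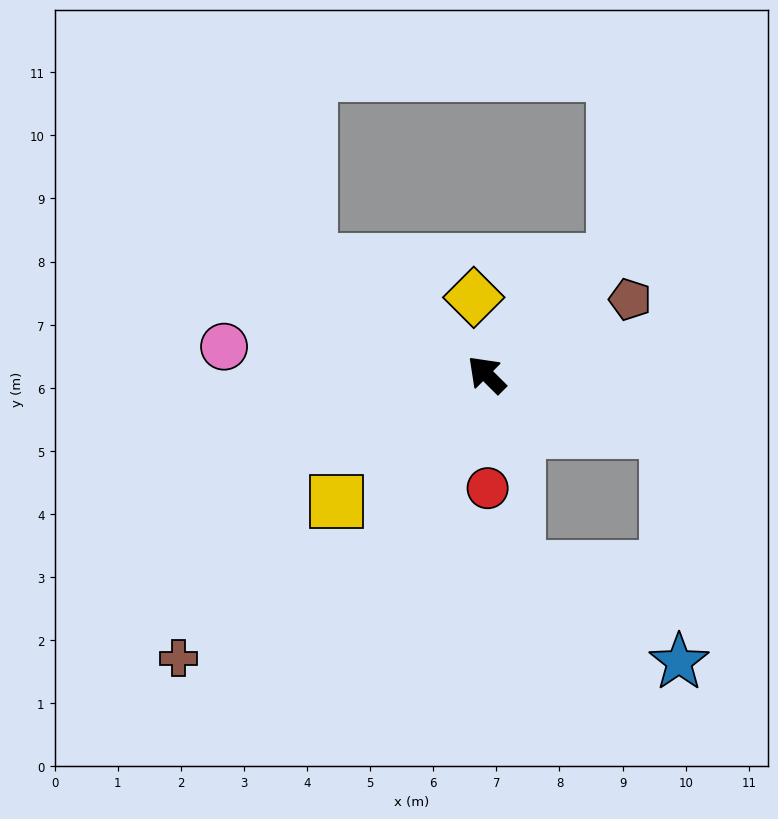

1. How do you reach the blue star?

blocked — turn right 153°, forward 3.0 m, then turn right 69°, forward 3.6 m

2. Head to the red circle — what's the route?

turn left 135°, forward 1.8 m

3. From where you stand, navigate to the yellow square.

turn left 85°, forward 3.1 m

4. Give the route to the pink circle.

turn left 39°, forward 4.2 m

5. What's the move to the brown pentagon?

turn right 108°, forward 2.6 m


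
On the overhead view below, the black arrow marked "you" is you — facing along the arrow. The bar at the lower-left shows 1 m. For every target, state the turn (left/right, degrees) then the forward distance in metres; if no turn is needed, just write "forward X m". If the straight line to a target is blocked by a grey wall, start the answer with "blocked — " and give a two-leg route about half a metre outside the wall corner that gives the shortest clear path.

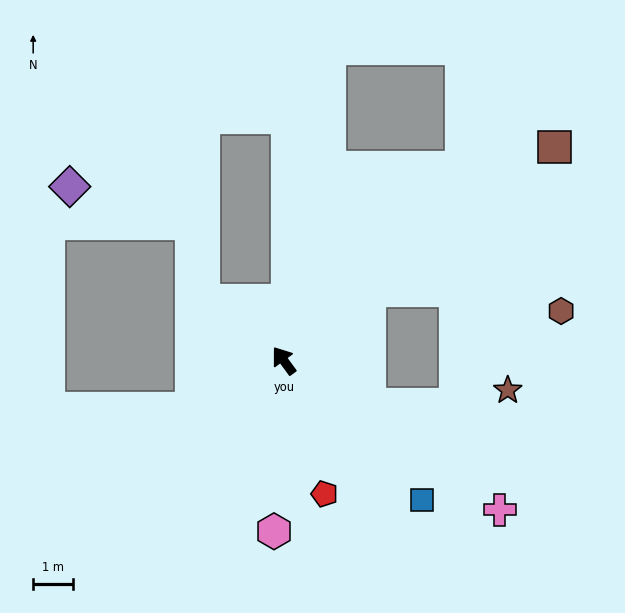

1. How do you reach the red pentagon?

turn left 161°, forward 3.5 m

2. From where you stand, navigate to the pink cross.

turn right 161°, forward 6.6 m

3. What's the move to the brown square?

turn right 88°, forward 8.6 m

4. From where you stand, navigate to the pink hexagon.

turn left 141°, forward 4.3 m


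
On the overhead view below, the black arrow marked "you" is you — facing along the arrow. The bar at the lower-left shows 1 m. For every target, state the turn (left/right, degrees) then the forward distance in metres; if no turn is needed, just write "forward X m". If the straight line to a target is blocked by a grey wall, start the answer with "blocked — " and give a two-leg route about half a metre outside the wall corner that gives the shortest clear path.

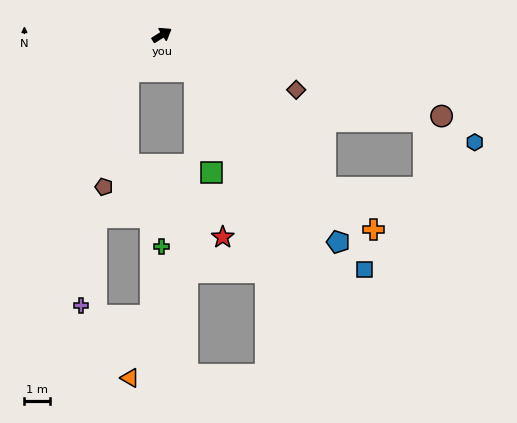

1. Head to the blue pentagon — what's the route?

turn right 82°, forward 10.7 m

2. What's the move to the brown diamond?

turn right 54°, forward 5.7 m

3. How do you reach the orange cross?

turn right 75°, forward 11.3 m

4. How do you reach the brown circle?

turn right 48°, forward 11.5 m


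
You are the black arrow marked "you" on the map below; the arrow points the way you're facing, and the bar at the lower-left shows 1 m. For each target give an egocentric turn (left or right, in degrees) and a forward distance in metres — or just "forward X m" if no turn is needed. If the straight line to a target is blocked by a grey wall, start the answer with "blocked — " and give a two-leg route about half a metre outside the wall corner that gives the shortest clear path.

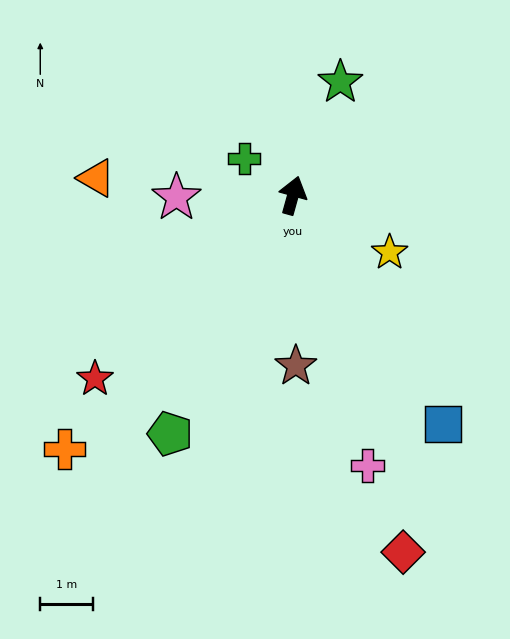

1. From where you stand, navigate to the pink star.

turn left 107°, forward 2.2 m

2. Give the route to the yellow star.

turn right 105°, forward 2.1 m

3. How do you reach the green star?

turn right 7°, forward 2.3 m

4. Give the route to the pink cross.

turn right 149°, forward 5.4 m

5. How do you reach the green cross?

turn left 69°, forward 1.2 m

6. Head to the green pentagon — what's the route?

turn left 168°, forward 5.1 m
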